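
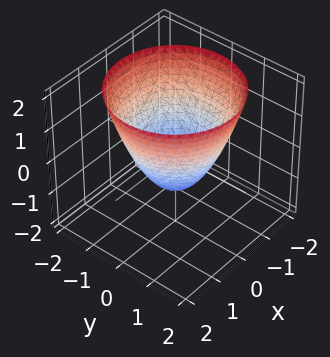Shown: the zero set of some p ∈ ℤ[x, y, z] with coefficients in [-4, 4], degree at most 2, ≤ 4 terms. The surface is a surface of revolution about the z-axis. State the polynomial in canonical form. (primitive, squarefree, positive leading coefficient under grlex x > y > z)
x^2 + y^2 - z - 1

deg p = 2. No degree-1 surface has this shape.
Symmetry: every cross-section ⟂ z is a circle, so x, y appear only via x² + y².
From the visible intercepts: a circular section at z = 1 has radius between 1 and 2; the x-axis gridline crossings are at x ∈ {-1, 1}; the y-axis gridline crossings are at y ∈ {-1, 1}.
Putting this together gives p. Check: (0, 0, -1) on the z-axis lies on the surface, and p(0, 0, -1) = 0. ✓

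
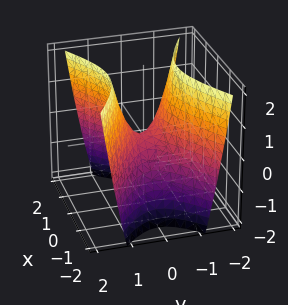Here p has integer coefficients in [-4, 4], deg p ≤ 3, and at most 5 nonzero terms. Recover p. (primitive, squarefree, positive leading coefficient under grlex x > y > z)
x^2 - 2*y^2 + z

1. The degree is 2 — a hyperbolic paraboloid; a quadric.
2. Symmetries: it's symmetric under y → −y, forcing even powers of y; the x ↦ −x reflection is a symmetry, so x appears only in even powers.
3. Against the integer gridlines: it meets the x-axis at x = 0 (among the integer gridlines); one y-axis crossing is at y = 0.
4. Assembling these constraints gives the stated polynomial.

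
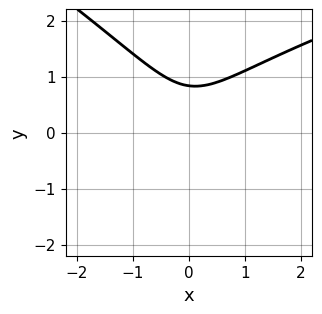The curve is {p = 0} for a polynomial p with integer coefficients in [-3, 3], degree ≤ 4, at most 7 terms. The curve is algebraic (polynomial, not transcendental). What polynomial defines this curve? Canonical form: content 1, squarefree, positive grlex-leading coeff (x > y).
x*y^2 + 2*y^3 - 3*x^2 + y - 2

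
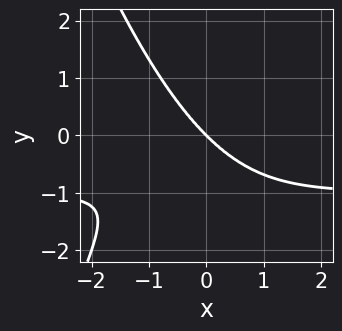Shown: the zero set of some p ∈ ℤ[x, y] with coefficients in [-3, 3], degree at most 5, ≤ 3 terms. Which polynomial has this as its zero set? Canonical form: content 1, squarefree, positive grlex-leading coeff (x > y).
x^3*y + x^3 + y^3

1. Degree: the shape is more complex than any degree-3 curve, so deg p = 4.
2. Checking where it meets the axes: one y-axis crossing is at y = 0; it meets the x-axis at x = 0 (among the integer gridlines).
3. Putting this together gives p.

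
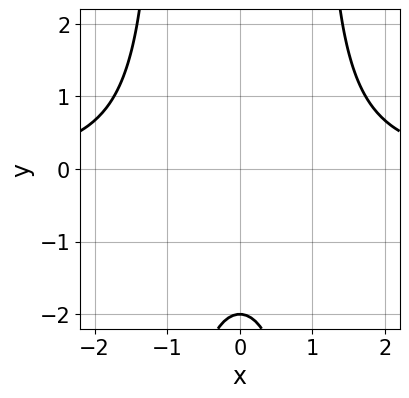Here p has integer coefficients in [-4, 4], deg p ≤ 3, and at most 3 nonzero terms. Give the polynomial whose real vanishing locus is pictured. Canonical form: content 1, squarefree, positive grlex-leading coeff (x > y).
x^2*y - y - 2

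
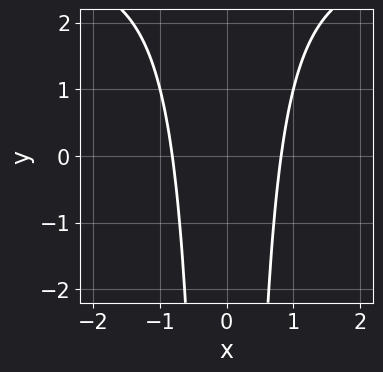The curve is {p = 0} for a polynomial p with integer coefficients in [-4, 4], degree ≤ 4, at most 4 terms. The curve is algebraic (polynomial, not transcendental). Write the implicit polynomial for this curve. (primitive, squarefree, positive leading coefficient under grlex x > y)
x^2*y - 3*x^2 + 2

(a) deg p = 3. The shape is more complex than any degree-2 curve.
(b) Symmetries: mirror symmetry x ↦ −x ⇒ only even powers of x.
(c) Reading off the gridlines: no y-intercept at any integer in the box.
(d) Together with the visible shape, these determine p as stated.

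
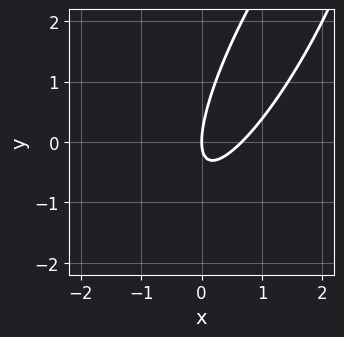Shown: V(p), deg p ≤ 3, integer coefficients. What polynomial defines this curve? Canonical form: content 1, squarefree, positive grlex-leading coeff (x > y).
1. The degree is 2 — the shape is more complex than any degree-1 curve.
2. Observable constraints: it crosses the y-axis at the gridline y = 0; one x-axis crossing is at x = 0.
3. The integer polynomial consistent with all of this is the stated p.

3*x^2 - 3*x*y + y^2 - 2*x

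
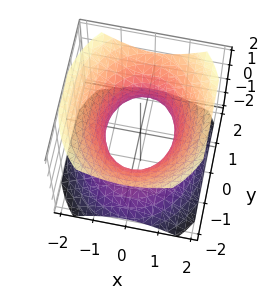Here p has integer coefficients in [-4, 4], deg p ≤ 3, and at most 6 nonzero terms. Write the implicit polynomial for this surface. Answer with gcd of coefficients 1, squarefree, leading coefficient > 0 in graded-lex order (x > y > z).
First, degree: one connected sheet with a waist; a quadric, so deg p = 2.
Next, symmetries: the y ↦ −y reflection is a symmetry, so y appears only in even powers; it's symmetric under x → −x, forcing even powers of x; the z ↦ −z reflection is a symmetry, so z appears only in even powers.
Next, from the axis intercepts and sections: among the integer gridlines, it crosses the x-axis at x ∈ {-1, 1}; the surface avoids every integer z-axis point in the box.
Finally, matching integer coefficients to the picture gives p.

3*x^2 + 2*y^2 - 3*z^2 - 3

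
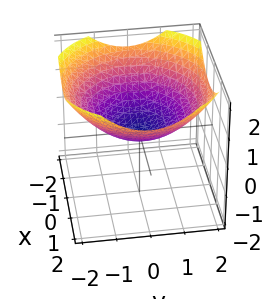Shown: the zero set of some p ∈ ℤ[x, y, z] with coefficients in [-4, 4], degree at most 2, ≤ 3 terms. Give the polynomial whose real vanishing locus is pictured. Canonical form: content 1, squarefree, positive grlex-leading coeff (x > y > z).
First, degree: a single bowl opening along one axis; a quadric, so deg p = 2.
Next, symmetries: the surface is invariant under rotation about z: p = q(x² + y², z).
Next, reading off the gridlines: it crosses the x-axis at the gridline x = 0; a circular section at z = 1 has radius between 1 and 2.
Finally, these observations pin down the coefficients.

x^2 + y^2 - 3*z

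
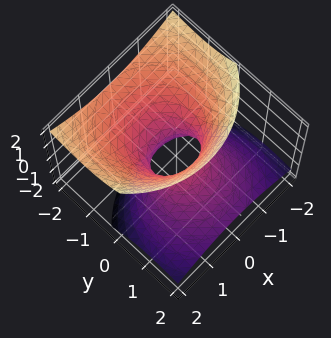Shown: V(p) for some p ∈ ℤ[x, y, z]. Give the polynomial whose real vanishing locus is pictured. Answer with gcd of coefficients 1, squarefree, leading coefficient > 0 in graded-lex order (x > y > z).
2*x^2 + 2*y^2 + 3*y*z - 2*z^2 - 1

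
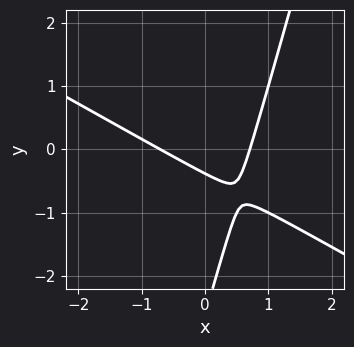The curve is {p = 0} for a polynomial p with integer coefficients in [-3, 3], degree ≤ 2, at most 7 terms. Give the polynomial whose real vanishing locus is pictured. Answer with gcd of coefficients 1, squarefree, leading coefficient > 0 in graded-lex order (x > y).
2*x^2 + 3*x*y - y^2 - 3*y - 1

The degree is 2 — a generic line meets the curve in up to 2 points.
The integer polynomial consistent with all of this is the stated p.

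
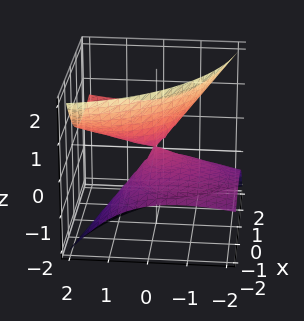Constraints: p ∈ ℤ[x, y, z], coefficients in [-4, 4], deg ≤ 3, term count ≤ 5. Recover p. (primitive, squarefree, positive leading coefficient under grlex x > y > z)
1. Degree: a generic line meets the surface in up to 2 points, so deg p = 2.
2. Observable constraints: one z-axis crossing is at z = 0; it meets the x-axis at x = 0 (among the integer gridlines).
3. Fitting integer coefficients to these (and the overall shape) gives p.

x^2 - 3*x*z + y^2 - 3*y*z - 2*z^2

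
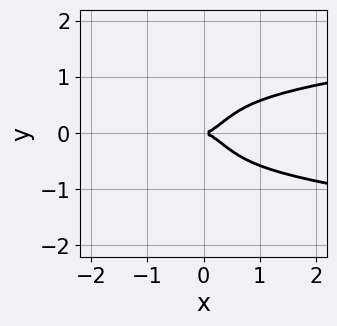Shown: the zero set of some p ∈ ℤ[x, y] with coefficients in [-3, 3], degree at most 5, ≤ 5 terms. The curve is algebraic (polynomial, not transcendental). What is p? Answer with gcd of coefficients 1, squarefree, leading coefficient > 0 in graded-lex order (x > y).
First, deg p = 4. The shape is more complex than any degree-3 curve.
Then, symmetries: mirror symmetry y ↦ −y ⇒ only even powers of y.
Next, reading off the gridlines: one x-axis crossing is at x = 0; it meets the y-axis at y = 0 (among the integer gridlines).
Finally, the integer polynomial consistent with all of this is the stated p.

3*x^2*y^2 - x^3 - x*y^2 + y^2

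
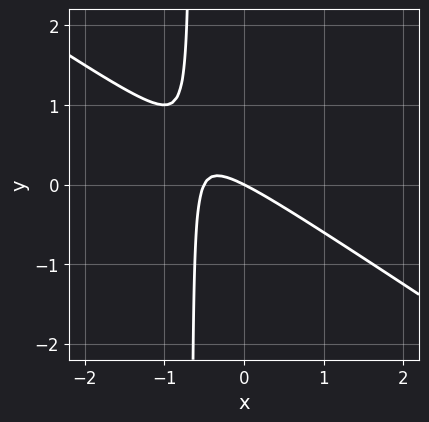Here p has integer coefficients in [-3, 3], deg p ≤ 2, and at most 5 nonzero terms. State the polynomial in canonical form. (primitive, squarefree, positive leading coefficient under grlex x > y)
1. The degree is 2 — a generic line meets the curve in up to 2 points.
2. Against the integer gridlines: it meets the y-axis at y = 0 (among the integer gridlines); one x-axis crossing is at x = 0.
3. Fitting integer coefficients to these (and the overall shape) gives p.

2*x^2 + 3*x*y + x + 2*y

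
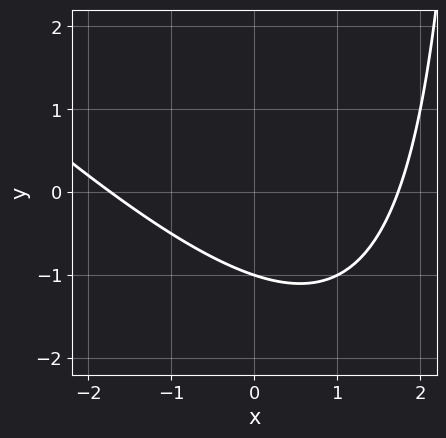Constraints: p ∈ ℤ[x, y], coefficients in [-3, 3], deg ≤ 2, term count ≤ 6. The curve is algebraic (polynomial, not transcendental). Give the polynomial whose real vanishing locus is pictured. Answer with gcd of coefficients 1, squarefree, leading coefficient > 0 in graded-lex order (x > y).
x^2 + x*y - 3*y - 3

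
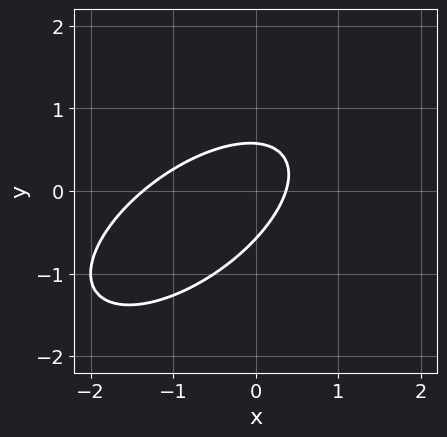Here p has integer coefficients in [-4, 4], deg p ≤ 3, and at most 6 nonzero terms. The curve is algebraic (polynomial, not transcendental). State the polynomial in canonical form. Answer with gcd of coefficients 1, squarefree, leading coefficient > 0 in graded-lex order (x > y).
2*x^2 - 3*x*y + 3*y^2 + 2*x - 1

deg p = 2. The shape is more complex than any degree-1 curve.
Putting this together gives p.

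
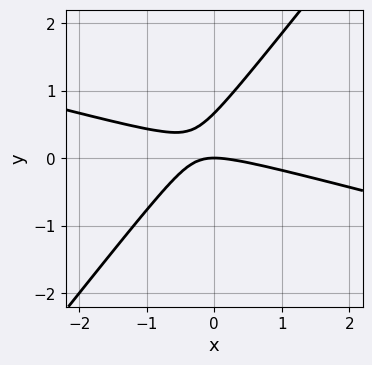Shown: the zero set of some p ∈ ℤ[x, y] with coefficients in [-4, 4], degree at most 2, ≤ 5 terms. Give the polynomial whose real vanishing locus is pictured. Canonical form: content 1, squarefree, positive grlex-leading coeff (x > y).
x^2 + 3*x*y - 3*y^2 + 2*y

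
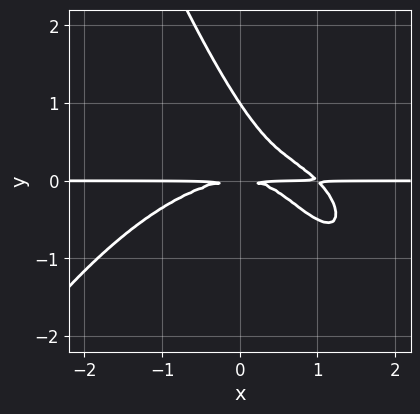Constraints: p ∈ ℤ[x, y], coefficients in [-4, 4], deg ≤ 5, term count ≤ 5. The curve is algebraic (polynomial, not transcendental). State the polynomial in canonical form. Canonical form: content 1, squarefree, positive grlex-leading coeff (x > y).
The degree is 4 — a generic line meets the curve in up to 4 points.
Against the integer gridlines: one y-axis crossing is at y = 1; every point of the x-axis in the box is on the curve.
Assembling these constraints gives the stated polynomial.

x^3*y - x^2*y + 3*x*y^2 + 2*y^3 - 2*y^2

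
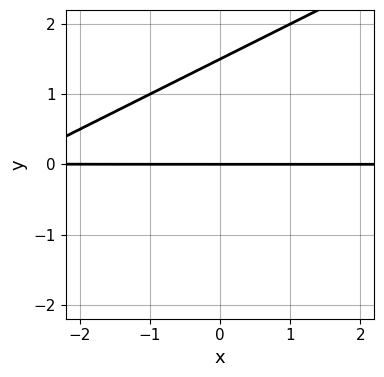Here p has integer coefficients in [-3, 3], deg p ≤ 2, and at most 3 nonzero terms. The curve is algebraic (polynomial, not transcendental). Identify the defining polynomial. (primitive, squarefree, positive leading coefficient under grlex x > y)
x*y - 2*y^2 + 3*y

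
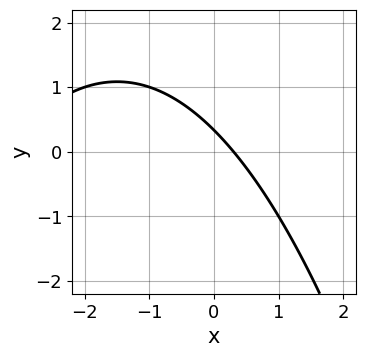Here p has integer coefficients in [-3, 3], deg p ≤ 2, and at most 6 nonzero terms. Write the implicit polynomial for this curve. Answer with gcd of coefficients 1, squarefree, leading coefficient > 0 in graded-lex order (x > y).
x^2 + 3*x + 3*y - 1

First, degree: no degree-1 curve has this shape, so deg p = 2.
Finally, the integer polynomial consistent with all of this is the stated p.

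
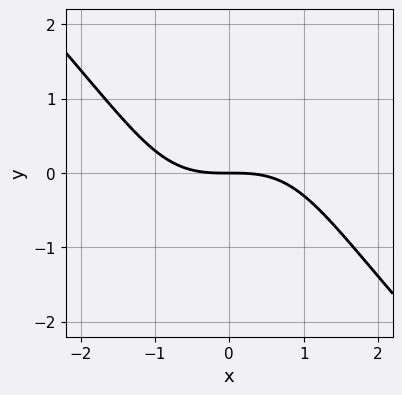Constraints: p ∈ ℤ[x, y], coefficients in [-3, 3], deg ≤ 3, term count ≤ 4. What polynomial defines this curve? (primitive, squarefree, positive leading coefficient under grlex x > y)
x^3 - x*y^2 + 3*y

First, degree: no degree-2 curve has this shape, so deg p = 3.
Next, observable constraints: it meets the y-axis at y = 0 (among the integer gridlines); it crosses the x-axis at the gridline x = 0.
Finally, solving for integer coefficients yields p as stated.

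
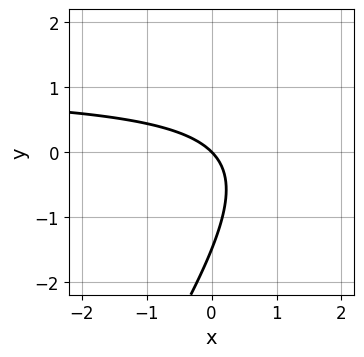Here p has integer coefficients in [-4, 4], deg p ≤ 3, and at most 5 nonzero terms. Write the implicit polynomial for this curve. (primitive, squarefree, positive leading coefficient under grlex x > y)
First, the degree is 2 — a generic line meets the curve in up to 2 points.
Next, reading off the gridlines: it crosses the y-axis at the gridline y = 0; one x-axis crossing is at x = 0.
Finally, these observations pin down the coefficients.

3*x*y - 2*y^2 - 3*x - 3*y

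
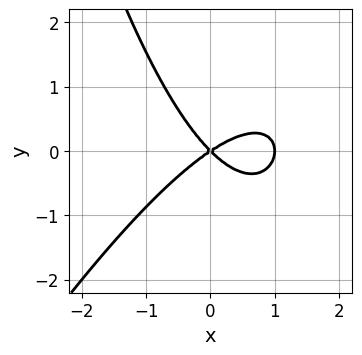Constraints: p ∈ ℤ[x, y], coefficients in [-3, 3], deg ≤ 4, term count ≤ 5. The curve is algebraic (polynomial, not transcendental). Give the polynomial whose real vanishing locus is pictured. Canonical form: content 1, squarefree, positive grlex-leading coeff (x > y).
First, the degree is 3 — a generic line meets the curve in up to 3 points.
Next, reading off the gridlines: the x-axis gridline crossings are at x ∈ {0, 1}; one y-axis crossing is at y = 0.
Finally, solving for integer coefficients yields p as stated.

2*x^3 - x^2*y - 2*x^2 + x*y + 3*y^2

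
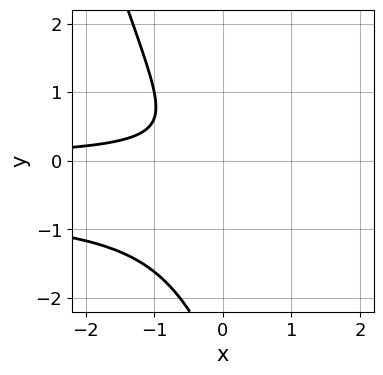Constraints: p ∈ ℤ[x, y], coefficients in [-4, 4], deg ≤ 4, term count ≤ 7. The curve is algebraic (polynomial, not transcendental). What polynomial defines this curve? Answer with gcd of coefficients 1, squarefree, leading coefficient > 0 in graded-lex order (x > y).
Degree: a generic line meets the curve in up to 3 points, so deg p = 3.
Checking where it meets the axes: the curve avoids every integer x-axis point in the box; no y-intercept at any integer in the box.
Solving for integer coefficients yields p as stated.

3*x*y^2 + y^3 + 2*x*y + 3*y^2 + 1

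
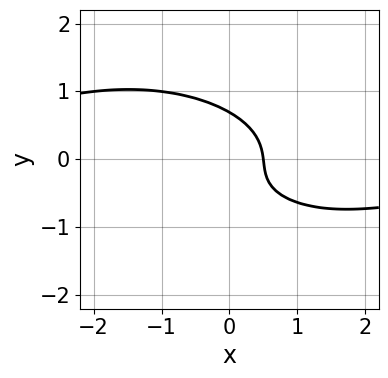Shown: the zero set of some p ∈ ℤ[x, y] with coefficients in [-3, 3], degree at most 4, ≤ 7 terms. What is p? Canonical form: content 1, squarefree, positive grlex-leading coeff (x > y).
x^2*y + x*y^2 + 3*y^3 + 2*x - 1

(a) deg p = 3. A generic line meets the curve in up to 3 points.
(b) Matching integer coefficients to the picture gives p.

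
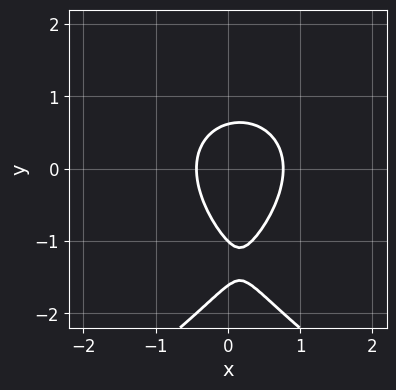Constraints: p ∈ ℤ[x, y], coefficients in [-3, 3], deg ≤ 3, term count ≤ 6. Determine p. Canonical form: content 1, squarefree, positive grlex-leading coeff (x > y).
First, deg p = 3. The shape is more complex than any degree-2 curve.
Next, reading off the gridlines: it meets the y-axis at y = -1 (among the integer gridlines).
Finally, fitting integer coefficients to these (and the overall shape) gives p.

y^3 + 3*x^2 + 2*y^2 - x - 1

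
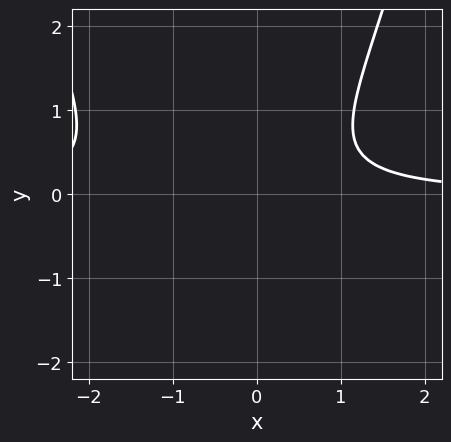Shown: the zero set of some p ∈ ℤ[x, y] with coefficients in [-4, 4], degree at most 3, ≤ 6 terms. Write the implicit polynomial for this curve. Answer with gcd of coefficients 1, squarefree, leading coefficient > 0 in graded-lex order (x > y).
1. Degree: the shape is more complex than any degree-2 curve, so deg p = 3.
2. Reading off the gridlines: it misses every integer gridline on the x-axis; it misses every integer gridline on the y-axis.
3. These observations pin down the coefficients.

2*x^2*y + 2*x*y - 3*y^2 - 2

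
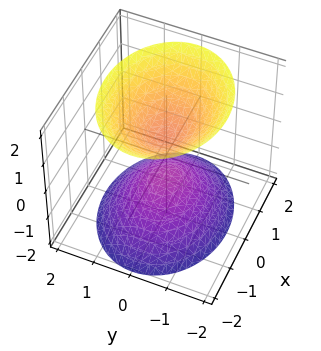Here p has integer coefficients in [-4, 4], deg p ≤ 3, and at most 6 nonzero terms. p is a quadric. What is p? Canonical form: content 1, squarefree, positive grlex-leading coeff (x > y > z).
1. I count 2 distinct pieces.
2. Degree: two separate bowl-shaped sheets opening away from each other; a quadric, so deg p = 2.
3. Symmetries: it's symmetric under x → −x, forcing even powers of x; the z ↦ −z reflection is a symmetry, so z appears only in even powers; the y ↦ −y reflection is a symmetry, so y appears only in even powers.
4. Observable constraints: the surface avoids every integer x-axis point in the box; no y-intercept at any integer in the box.
5. Assembling these constraints gives the stated polynomial.

2*x^2 + 3*y^2 - 2*z^2 + 1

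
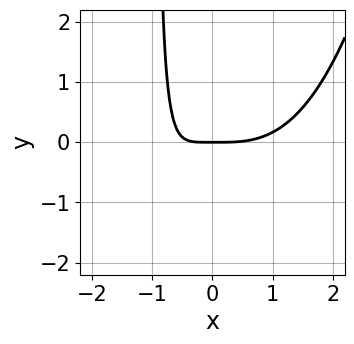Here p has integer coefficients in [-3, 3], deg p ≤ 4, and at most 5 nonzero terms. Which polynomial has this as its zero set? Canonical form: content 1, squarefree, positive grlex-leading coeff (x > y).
x^4 - x^2*y - 3*x*y - 2*y

1. Degree: no degree-3 curve has this shape, so deg p = 4.
2. Observable constraints: it crosses the y-axis at the gridline y = 0; it crosses the x-axis at the gridline x = 0.
3. Together with the visible shape, these determine p as stated.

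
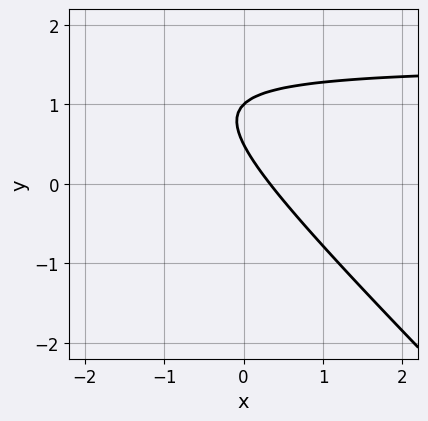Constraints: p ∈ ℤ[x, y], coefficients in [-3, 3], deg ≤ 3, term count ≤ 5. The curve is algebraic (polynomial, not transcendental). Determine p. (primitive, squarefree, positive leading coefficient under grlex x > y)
2*x*y + 2*y^2 - 3*x - 3*y + 1

1. Degree: no degree-1 curve has this shape, so deg p = 2.
2. Checking where it meets the axes: it meets the y-axis at y = 1 (among the integer gridlines).
3. Fitting integer coefficients to these (and the overall shape) gives p.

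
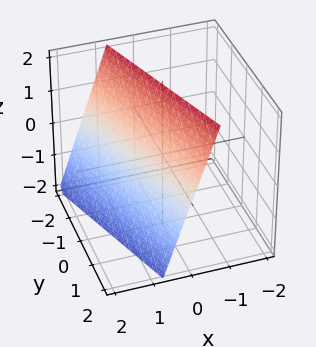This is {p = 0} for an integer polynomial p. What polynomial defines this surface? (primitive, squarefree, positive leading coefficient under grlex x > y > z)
3*x + y + z - 2

First, deg p = 1.
Then, from the axis intercepts and sections: it crosses the y-axis at the gridline y = 2; it meets the z-axis at z = 2 (among the integer gridlines).
Finally, putting this together gives p.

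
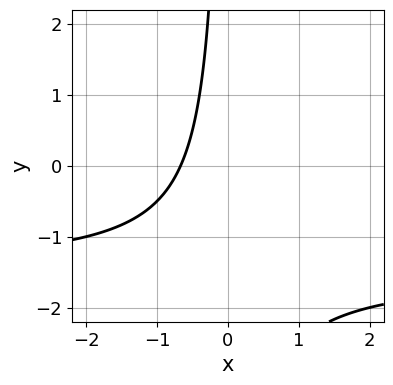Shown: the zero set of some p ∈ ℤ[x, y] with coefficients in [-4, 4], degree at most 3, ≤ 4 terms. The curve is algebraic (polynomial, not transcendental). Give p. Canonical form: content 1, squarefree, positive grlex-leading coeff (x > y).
Degree: the shape is more complex than any degree-1 curve, so deg p = 2.
Against the integer gridlines: the curve avoids every integer y-axis point in the box.
The integer polynomial consistent with all of this is the stated p.

2*x*y + 3*x + 2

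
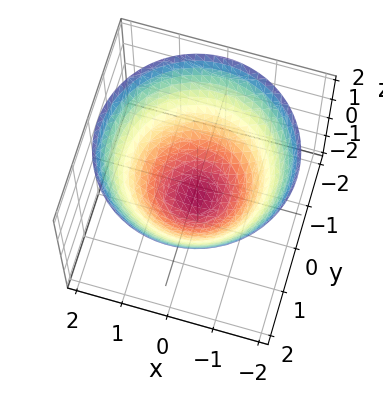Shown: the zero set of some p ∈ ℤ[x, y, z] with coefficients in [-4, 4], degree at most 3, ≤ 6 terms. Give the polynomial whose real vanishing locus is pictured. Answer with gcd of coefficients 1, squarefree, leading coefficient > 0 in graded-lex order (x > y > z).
2*x^2 + 2*y^2 - 3*z - 2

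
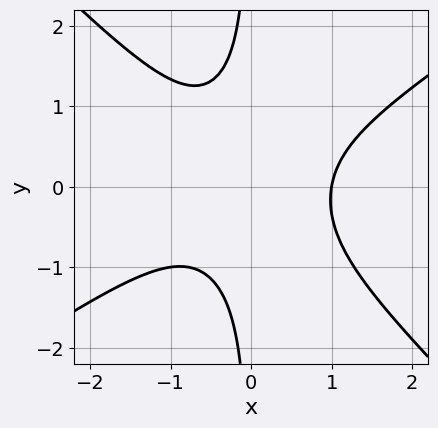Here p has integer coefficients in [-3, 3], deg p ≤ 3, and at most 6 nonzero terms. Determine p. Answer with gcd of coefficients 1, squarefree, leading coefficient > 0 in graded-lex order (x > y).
2*x^3 - x^2*y - 3*x*y^2 - 2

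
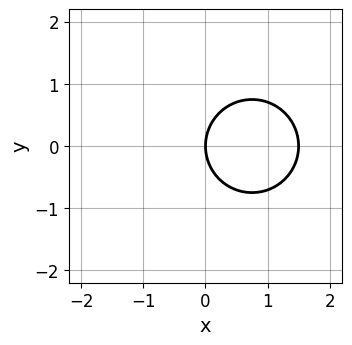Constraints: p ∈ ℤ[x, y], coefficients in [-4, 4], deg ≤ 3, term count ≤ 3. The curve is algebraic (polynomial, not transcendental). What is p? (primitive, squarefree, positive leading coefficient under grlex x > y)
(a) Degree: no degree-1 curve has this shape, so deg p = 2.
(b) Symmetries: it's symmetric under y → −y, forcing even powers of y.
(c) From the visible intercepts: it crosses the x-axis at the gridline x = 0; one y-axis crossing is at y = 0.
(d) These observations pin down the coefficients.

2*x^2 + 2*y^2 - 3*x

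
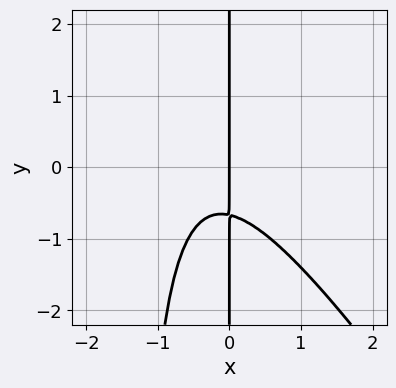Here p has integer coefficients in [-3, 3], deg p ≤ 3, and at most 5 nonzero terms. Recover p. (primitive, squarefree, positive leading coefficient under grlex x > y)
3*x^3 + 2*x^2*y + 2*x^2 + 3*x*y + 2*x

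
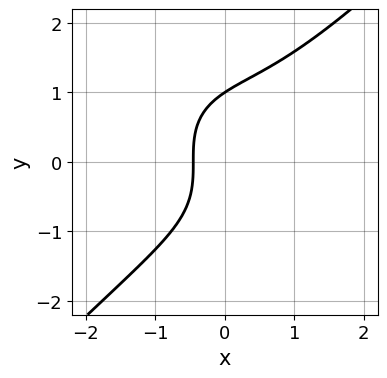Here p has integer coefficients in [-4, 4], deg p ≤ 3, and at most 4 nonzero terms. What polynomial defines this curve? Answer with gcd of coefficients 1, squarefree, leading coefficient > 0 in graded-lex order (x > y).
Degree: a generic line meets the curve in up to 3 points, so deg p = 3.
Reading off the gridlines: one y-axis crossing is at y = 1.
Assembling these constraints gives the stated polynomial.

x^3 - y^3 + 2*x + 1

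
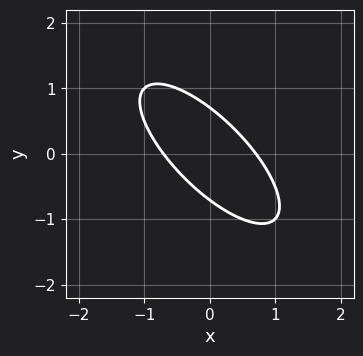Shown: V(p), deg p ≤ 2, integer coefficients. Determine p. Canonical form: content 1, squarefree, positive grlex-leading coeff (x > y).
First, the degree is 2 — the shape is more complex than any degree-1 curve.
Finally, putting this together gives p.

2*x^2 + 3*x*y + 2*y^2 - 1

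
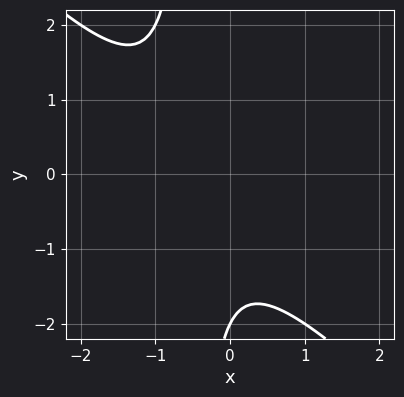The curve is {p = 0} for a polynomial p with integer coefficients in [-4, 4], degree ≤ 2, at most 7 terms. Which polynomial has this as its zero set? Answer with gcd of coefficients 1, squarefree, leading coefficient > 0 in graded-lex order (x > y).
2*x^2 + 2*x*y + 2*x + y + 2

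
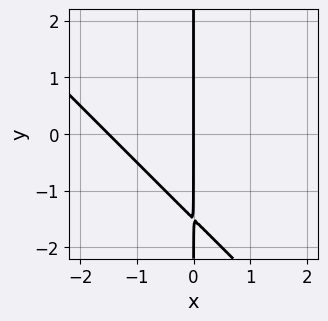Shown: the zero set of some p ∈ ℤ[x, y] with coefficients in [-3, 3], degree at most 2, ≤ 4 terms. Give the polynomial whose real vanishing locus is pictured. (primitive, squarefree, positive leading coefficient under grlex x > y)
Degree: no degree-1 curve has this shape, so deg p = 2.
Observable constraints: the visible y-axis segment lies entirely on the curve; one x-axis crossing is at x = 0.
The integer polynomial consistent with all of this is the stated p.

2*x^2 + 2*x*y + 3*x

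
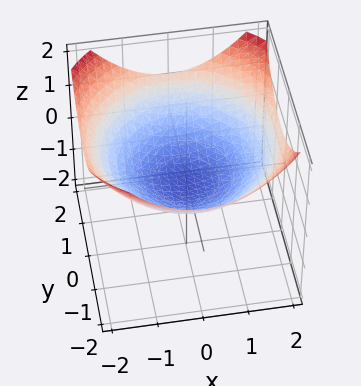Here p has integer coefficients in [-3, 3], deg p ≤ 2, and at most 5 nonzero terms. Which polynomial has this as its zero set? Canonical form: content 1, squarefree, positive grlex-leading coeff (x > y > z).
x^2 + y^2 - 3*z - 1

deg p = 2. A generic line meets the surface in up to 2 points.
Symmetries: rotational symmetry about the z-axis ⇒ p depends on x, y only through x² + y².
From the axis intercepts and sections: the y-axis gridline crossings are at y ∈ {-1, 1}; among the integer gridlines, it crosses the x-axis at x ∈ {-1, 1}.
Solving for integer coefficients yields p as stated.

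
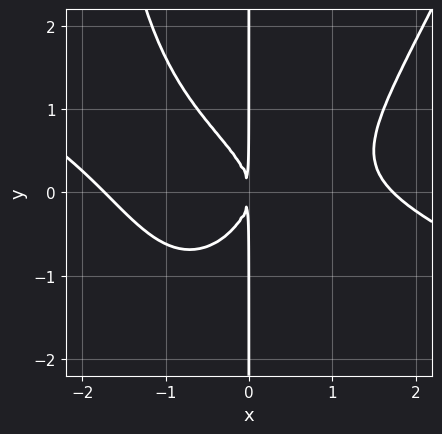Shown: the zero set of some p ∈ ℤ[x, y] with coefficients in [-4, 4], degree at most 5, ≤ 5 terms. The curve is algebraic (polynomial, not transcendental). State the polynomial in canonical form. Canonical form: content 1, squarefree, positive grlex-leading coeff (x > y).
(a) Degree: a generic line meets the curve in up to 4 points, so deg p = 4.
(b) Against the integer gridlines: every point of the y-axis in the box is on the curve.
(c) Solving for integer coefficients yields p as stated.

x^4 + 2*x^3*y - x^2*y^2 - 3*x*y^2 - 3*x^2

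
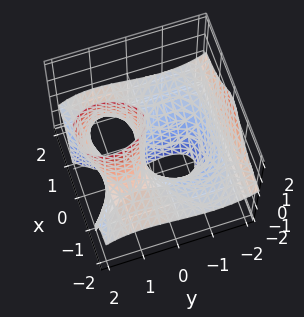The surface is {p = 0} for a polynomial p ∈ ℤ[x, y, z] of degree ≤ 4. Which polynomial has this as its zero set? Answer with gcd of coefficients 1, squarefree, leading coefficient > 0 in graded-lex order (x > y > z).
3*x^2*z + y^3 - y*z - 3*y + 1

(a) Degree: the shape is more complex than any degree-2 surface, so deg p = 3.
(b) From the visible intercepts: it misses every integer gridline on the x-axis; no z-intercept at any integer in the box.
(c) These observations pin down the coefficients.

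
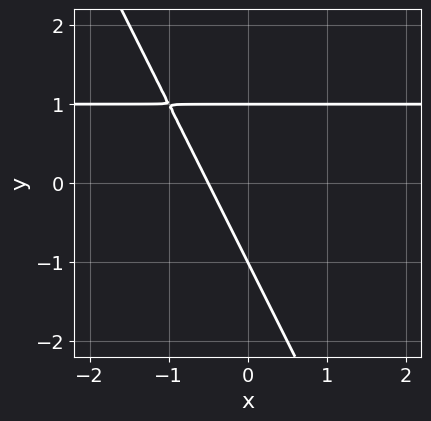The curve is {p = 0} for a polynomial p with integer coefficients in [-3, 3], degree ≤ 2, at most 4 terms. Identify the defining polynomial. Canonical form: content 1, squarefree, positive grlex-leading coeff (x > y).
1. deg p = 2. No degree-1 curve has this shape.
2. From the visible intercepts: the y-axis gridline crossings are at y ∈ {-1, 1}.
3. Putting this together gives p.

2*x*y + y^2 - 2*x - 1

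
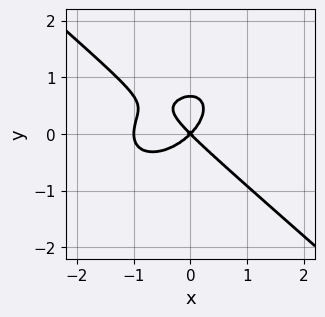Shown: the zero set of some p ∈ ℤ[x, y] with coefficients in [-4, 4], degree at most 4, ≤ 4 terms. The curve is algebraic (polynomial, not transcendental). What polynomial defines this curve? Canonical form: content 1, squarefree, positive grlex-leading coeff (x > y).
deg p = 3.
Observable constraints: the x-axis gridline crossings are at x ∈ {-1, 0}; one y-axis crossing is at y = 0.
Assembling these constraints gives the stated polynomial.

2*x^3 + 3*y^3 + 2*x^2 - 2*y^2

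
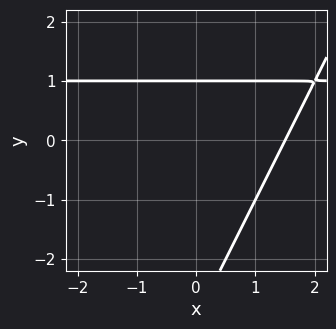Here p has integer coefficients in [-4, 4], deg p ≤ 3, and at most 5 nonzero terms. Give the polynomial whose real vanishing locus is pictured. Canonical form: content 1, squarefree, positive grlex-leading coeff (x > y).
The degree is 2 — no degree-1 curve has this shape.
From the axis intercepts and sections: it crosses the y-axis at the gridline y = 1.
Putting this together gives p.

2*x*y - y^2 - 2*x - 2*y + 3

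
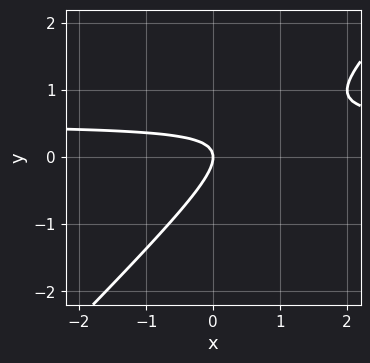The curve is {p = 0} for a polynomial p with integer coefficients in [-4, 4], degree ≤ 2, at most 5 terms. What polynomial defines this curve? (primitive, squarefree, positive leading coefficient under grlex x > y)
1. deg p = 2. A generic line meets the curve in up to 2 points.
2. Against the integer gridlines: it meets the y-axis at y = 0 (among the integer gridlines); it meets the x-axis at x = 0 (among the integer gridlines).
3. Putting this together gives p.

2*x*y - 2*y^2 - x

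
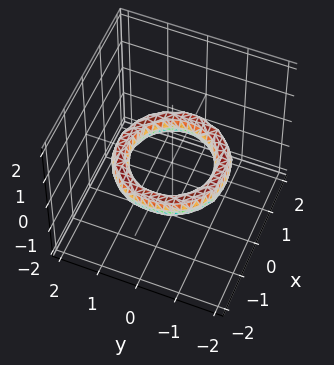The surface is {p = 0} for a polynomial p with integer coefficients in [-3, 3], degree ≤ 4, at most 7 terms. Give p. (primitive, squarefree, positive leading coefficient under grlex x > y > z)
1. The degree is 4 — the shape is more complex than any degree-3 surface.
2. Symmetry: the z-axis is an axis of rotation, so x and y enter only as x² + y².
3. Checking where it meets the axes: it misses every integer gridline on the z-axis; the x-axis gridline crossings are at x ∈ {-1, 1}; among the integer gridlines, it crosses the y-axis at y ∈ {-1, 1}; a circular section at z = 0 has radius exactly 1.
4. Fitting integer coefficients to these (and the overall shape) gives p.

x^4 + 2*x^2*y^2 + y^4 - 3*x^2 - 3*y^2 + 3*z^2 + 2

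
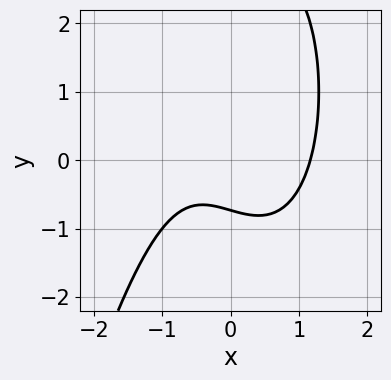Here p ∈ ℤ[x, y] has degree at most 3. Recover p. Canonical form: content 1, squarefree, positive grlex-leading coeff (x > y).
2*x^3 + y^2 - x - 2*y - 2

First, degree: the shape is more complex than any degree-2 curve, so deg p = 3.
Finally, putting this together gives p.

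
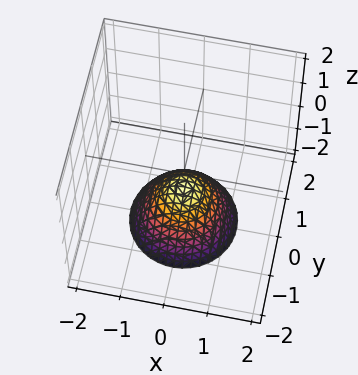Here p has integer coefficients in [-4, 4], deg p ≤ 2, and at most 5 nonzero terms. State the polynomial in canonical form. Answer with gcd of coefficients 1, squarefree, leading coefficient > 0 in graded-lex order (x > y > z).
3*x^2 + 3*y^2 + 3*z + 2

1. deg p = 2. No degree-1 surface has this shape.
2. Symmetry: the surface is invariant under rotation about z: p = q(x² + y², z).
3. Against the integer gridlines: a circular section at z = -1 has radius between 0 and 1; the surface avoids every integer y-axis point in the box; it misses every integer gridline on the x-axis.
4. Together with the visible shape, these determine p as stated.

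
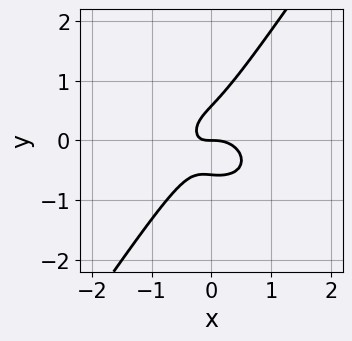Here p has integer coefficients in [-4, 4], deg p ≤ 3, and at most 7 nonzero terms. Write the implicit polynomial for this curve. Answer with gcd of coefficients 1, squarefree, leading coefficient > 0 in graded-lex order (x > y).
3*x^3 + 3*x*y^2 - 3*y^3 + 2*x*y + y

First, the degree is 3 — the shape is more complex than any degree-2 curve.
Then, reading off the gridlines: one x-axis crossing is at x = 0; one y-axis crossing is at y = 0.
Finally, solving for integer coefficients yields p as stated.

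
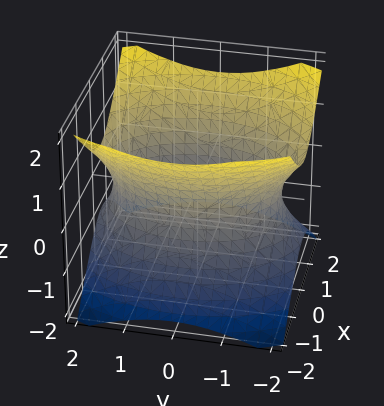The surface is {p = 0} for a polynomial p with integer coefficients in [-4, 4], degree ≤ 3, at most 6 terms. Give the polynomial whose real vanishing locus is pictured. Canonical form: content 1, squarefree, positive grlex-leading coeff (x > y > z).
2*x^2 + y^2 - 2*z^2 - 3

(a) deg p = 2.
(b) Symmetries: the x ↦ −x reflection is a symmetry, so x appears only in even powers; mirror symmetry z ↦ −z ⇒ only even powers of z; it's symmetric under y → −y, forcing even powers of y.
(c) Checking where it meets the axes: the surface avoids every integer z-axis point in the box.
(d) Putting this together gives p.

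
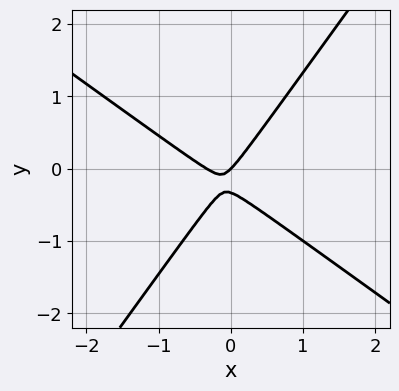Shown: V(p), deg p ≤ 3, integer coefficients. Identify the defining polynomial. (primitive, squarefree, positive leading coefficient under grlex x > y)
3*x^2 + 2*x*y - 3*y^2 + x - y

First, degree: a generic line meets the curve in up to 2 points, so deg p = 2.
Then, from the visible intercepts: it crosses the x-axis at the gridline x = 0; it meets the y-axis at y = 0 (among the integer gridlines).
Finally, the integer polynomial consistent with all of this is the stated p.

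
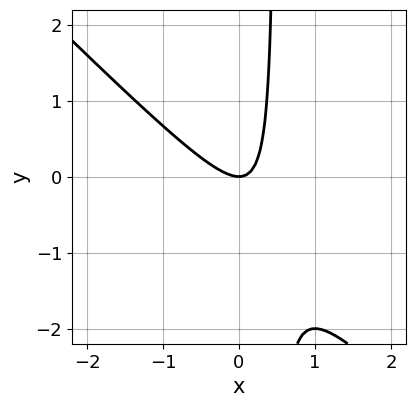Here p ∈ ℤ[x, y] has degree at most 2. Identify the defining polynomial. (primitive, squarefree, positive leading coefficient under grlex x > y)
deg p = 2.
Checking where it meets the axes: one x-axis crossing is at x = 0; it meets the y-axis at y = 0 (among the integer gridlines).
These observations pin down the coefficients.

2*x^2 + 2*x*y - y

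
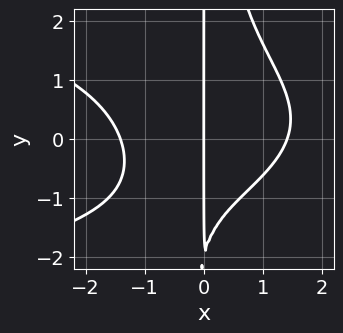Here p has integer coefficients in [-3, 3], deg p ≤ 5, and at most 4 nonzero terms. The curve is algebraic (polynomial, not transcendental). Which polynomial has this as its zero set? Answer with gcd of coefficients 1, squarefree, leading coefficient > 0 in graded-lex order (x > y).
x^2*y^2 + x^3 - x*y - 2*x

First, the degree is 4 — a generic line meets the curve in up to 4 points.
Next, checking where it meets the axes: it meets the x-axis at x = 0 (among the integer gridlines); every point of the y-axis in the box is on the curve.
Finally, assembling these constraints gives the stated polynomial.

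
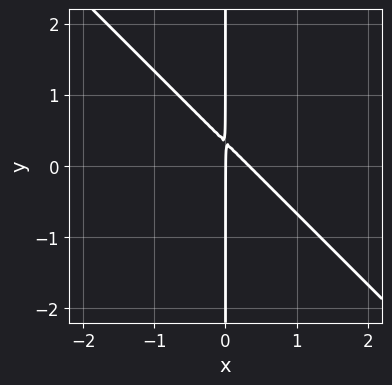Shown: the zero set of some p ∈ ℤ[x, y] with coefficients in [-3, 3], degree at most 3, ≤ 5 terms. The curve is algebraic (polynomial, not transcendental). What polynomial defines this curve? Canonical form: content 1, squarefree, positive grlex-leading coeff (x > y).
3*x^2 + 3*x*y - x

First, degree: the shape is more complex than any degree-1 curve, so deg p = 2.
Next, from the visible intercepts: the visible y-axis segment lies entirely on the curve; one x-axis crossing is at x = 0.
Finally, matching integer coefficients to the picture gives p.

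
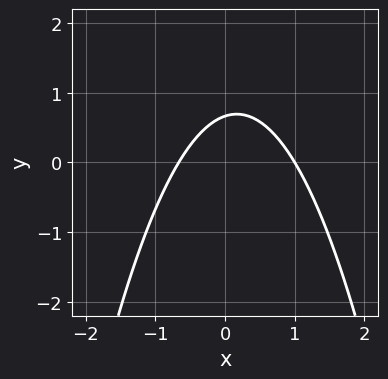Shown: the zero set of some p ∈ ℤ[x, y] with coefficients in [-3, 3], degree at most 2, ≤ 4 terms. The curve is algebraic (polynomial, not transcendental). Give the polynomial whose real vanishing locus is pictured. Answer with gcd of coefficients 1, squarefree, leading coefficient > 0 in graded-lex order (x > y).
3*x^2 - x + 3*y - 2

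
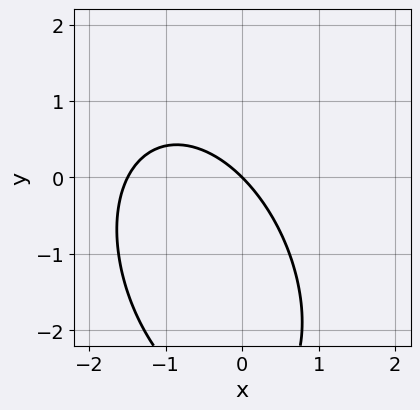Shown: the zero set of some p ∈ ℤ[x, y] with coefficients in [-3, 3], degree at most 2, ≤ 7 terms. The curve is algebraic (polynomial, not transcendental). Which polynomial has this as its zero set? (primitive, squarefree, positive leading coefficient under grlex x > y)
2*x^2 + x*y + y^2 + 3*x + 3*y

1. deg p = 2.
2. Against the integer gridlines: it meets the x-axis at x = 0 (among the integer gridlines); it meets the y-axis at y = 0 (among the integer gridlines).
3. These observations pin down the coefficients.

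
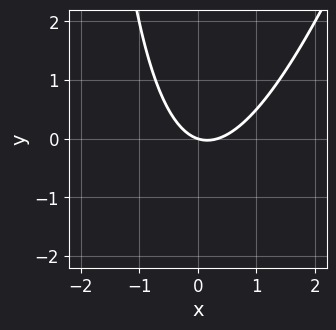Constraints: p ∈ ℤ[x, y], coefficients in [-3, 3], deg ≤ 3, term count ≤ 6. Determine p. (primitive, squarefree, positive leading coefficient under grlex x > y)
3*x^2 - x*y - x - 3*y

1. The degree is 2 — a generic line meets the curve in up to 2 points.
2. From the visible intercepts: it crosses the x-axis at the gridline x = 0; one y-axis crossing is at y = 0.
3. Together with the visible shape, these determine p as stated.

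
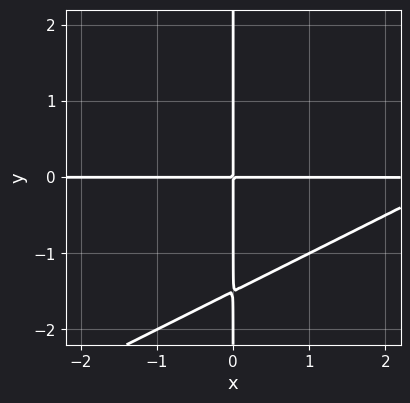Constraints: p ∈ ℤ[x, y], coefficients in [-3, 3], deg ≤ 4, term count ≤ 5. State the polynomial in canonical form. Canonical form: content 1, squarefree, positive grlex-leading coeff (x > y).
x^2*y - 2*x*y^2 - 3*x*y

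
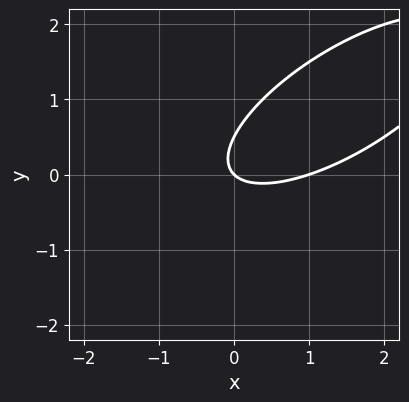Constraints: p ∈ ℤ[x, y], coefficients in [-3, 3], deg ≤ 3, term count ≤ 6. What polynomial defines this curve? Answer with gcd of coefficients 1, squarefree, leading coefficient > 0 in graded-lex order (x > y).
deg p = 2. The shape is more complex than any degree-1 curve.
Reading off the gridlines: one y-axis crossing is at y = 0; among the integer gridlines, it crosses the x-axis at x ∈ {0, 1}.
Putting this together gives p.

x^2 - 2*x*y + 2*y^2 - x - y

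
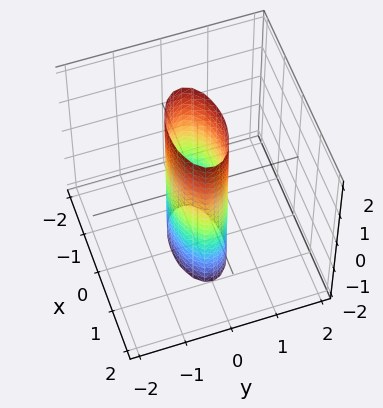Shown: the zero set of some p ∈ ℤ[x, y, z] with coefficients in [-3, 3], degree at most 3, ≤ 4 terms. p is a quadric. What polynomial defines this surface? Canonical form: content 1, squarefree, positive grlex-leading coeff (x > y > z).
x^2 + 3*y^2 - 1

(a) Degree: a cylinder; a quadric, so deg p = 2.
(b) Symmetries: the z ↦ −z reflection is a symmetry, so z appears only in even powers; mirror symmetry y ↦ −y ⇒ only even powers of y; the x ↦ −x reflection is a symmetry, so x appears only in even powers.
(c) From the visible intercepts: the x-axis gridline crossings are at x ∈ {-1, 1}; the surface avoids every integer z-axis point in the box.
(d) Fitting integer coefficients to these (and the overall shape) gives p.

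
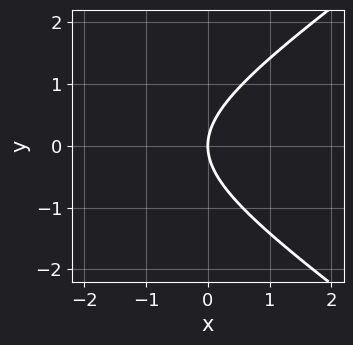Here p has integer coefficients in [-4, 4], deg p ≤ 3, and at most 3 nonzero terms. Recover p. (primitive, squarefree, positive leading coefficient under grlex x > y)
x^2 - 2*y^2 + 3*x

1. The degree is 2 — a generic line meets the curve in up to 2 points.
2. Symmetries: it's symmetric under y → −y, forcing even powers of y.
3. Reading off the gridlines: it meets the y-axis at y = 0 (among the integer gridlines); it crosses the x-axis at the gridline x = 0.
4. These observations pin down the coefficients.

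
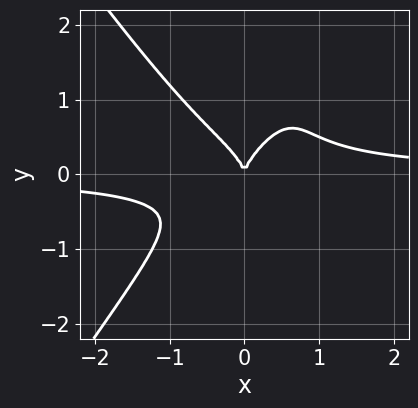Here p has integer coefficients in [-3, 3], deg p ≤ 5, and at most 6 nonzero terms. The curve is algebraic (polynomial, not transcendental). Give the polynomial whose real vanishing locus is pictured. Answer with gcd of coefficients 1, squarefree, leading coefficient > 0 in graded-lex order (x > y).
1. deg p = 4. A generic line meets the curve in up to 4 points.
2. From the axis intercepts and sections: it meets the y-axis at y = 0 (among the integer gridlines); it crosses the x-axis at the gridline x = 0.
3. Putting this together gives p.

2*x^3*y - x*y^3 + y^3 - x^2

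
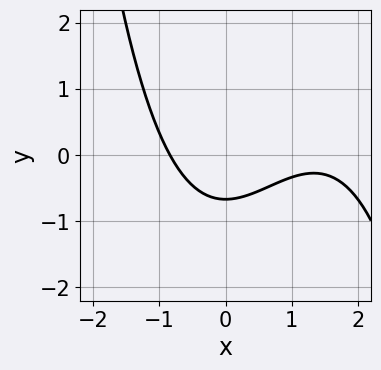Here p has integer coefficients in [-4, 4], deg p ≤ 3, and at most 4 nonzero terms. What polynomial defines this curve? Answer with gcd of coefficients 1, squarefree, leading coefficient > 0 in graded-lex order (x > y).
x^3 - 2*x^2 + 3*y + 2

(a) Degree: the shape is more complex than any degree-2 curve, so deg p = 3.
(b) The integer polynomial consistent with all of this is the stated p.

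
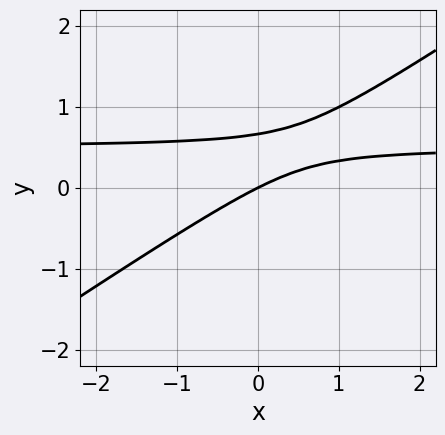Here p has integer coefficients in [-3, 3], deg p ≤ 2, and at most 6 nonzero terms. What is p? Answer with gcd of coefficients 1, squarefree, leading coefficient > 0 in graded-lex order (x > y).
2*x*y - 3*y^2 - x + 2*y

First, deg p = 2. A generic line meets the curve in up to 2 points.
Next, checking where it meets the axes: it crosses the x-axis at the gridline x = 0; it meets the y-axis at y = 0 (among the integer gridlines).
Finally, putting this together gives p.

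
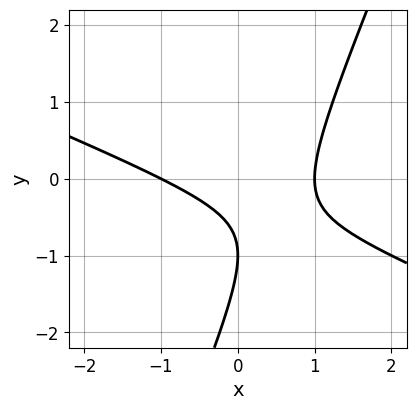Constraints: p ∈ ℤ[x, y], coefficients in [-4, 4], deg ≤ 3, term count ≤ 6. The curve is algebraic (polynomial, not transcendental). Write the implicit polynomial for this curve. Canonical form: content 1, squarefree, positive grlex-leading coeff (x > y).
deg p = 2. A generic line meets the curve in up to 2 points.
Reading off the gridlines: it meets the y-axis at y = -1 (among the integer gridlines); among the integer gridlines, it crosses the x-axis at x ∈ {-1, 1}.
Matching integer coefficients to the picture gives p.

x^2 + 2*x*y - y^2 - 2*y - 1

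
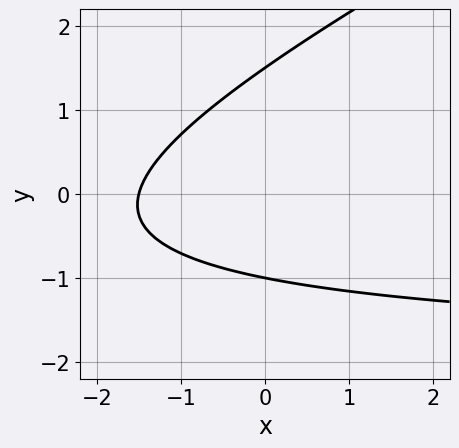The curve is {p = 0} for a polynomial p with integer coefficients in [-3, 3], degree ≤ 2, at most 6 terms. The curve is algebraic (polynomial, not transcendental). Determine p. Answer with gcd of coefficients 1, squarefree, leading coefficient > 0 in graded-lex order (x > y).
1. Degree: the shape is more complex than any degree-1 curve, so deg p = 2.
2. From the axis intercepts and sections: it meets the y-axis at y = -1 (among the integer gridlines).
3. Putting this together gives p.

x*y - 2*y^2 + 2*x + y + 3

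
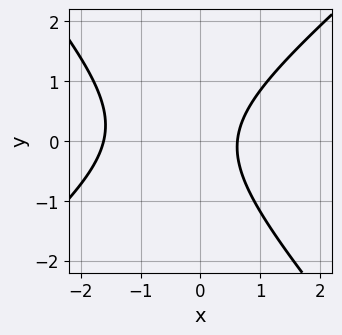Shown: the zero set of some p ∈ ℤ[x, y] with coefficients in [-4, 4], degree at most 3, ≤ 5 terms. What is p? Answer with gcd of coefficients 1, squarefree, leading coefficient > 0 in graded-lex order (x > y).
1. Degree: no degree-1 curve has this shape, so deg p = 2.
2. Checking where it meets the axes: no y-intercept at any integer in the box.
3. Matching integer coefficients to the picture gives p.

3*x^2 - x*y - 3*y^2 + 3*x - 3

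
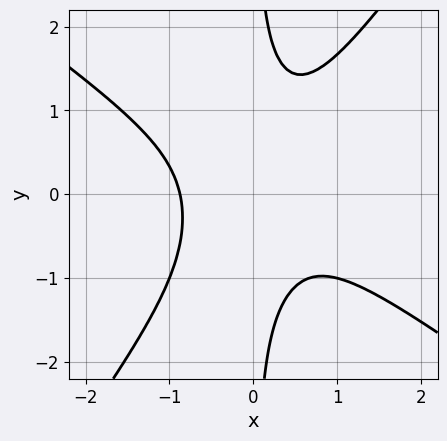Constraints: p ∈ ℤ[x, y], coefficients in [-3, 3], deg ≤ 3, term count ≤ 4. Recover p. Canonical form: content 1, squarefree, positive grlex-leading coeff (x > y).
3*x^3 + 2*x^2*y - 3*x*y^2 + 2

First, the degree is 3 — a generic line meets the curve in up to 3 points.
Then, reading off the gridlines: no y-intercept at any integer in the box.
Finally, solving for integer coefficients yields p as stated.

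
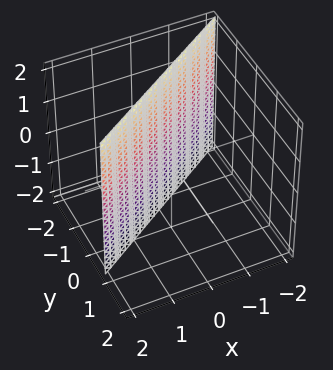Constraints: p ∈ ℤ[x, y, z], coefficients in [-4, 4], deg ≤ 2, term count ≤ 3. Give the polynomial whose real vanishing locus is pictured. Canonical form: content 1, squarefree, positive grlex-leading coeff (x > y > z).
2*x - 3*y - 2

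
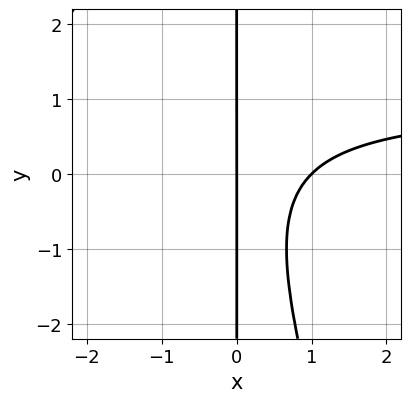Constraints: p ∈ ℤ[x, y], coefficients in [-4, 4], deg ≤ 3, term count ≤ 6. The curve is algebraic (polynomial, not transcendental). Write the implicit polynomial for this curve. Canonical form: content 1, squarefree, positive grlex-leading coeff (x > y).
3*x^2*y + x*y^2 - 3*x^2 + 3*x

(a) Degree: the shape is more complex than any degree-2 curve, so deg p = 3.
(b) Observable constraints: among the integer gridlines, it crosses the x-axis at x ∈ {0, 1}; the visible y-axis segment lies entirely on the curve.
(c) The integer polynomial consistent with all of this is the stated p.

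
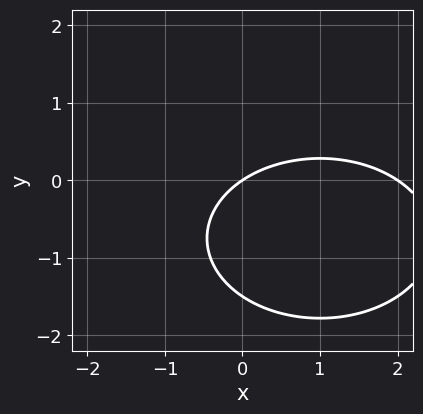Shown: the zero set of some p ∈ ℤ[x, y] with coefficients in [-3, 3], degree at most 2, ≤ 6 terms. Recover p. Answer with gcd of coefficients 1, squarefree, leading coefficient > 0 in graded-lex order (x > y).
First, degree: no degree-1 curve has this shape, so deg p = 2.
Next, from the axis intercepts and sections: it crosses the y-axis at the gridline y = 0; the x-axis gridline crossings are at x ∈ {0, 2}.
Finally, together with the visible shape, these determine p as stated.

x^2 + 2*y^2 - 2*x + 3*y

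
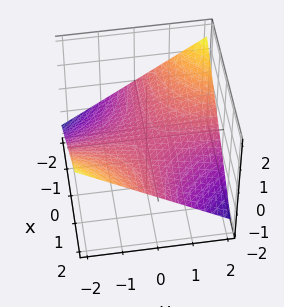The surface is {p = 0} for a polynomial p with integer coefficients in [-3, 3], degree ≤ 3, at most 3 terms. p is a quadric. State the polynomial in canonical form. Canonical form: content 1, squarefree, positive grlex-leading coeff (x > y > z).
Degree: a hyperbolic paraboloid; a quadric, so deg p = 2.
From the axis intercepts and sections: every point of the y-axis in the box is on the surface; it crosses the z-axis at the gridline z = 0; every point of the x-axis in the box is on the surface.
Assembling these constraints gives the stated polynomial.

x*y + 3*z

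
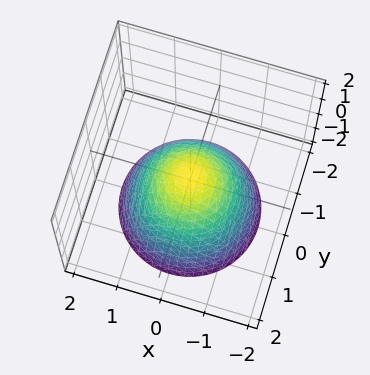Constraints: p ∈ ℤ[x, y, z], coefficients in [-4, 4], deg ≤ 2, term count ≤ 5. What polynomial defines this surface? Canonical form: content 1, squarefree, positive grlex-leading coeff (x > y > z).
3*x^2 + 3*y^2 + 3*z - 1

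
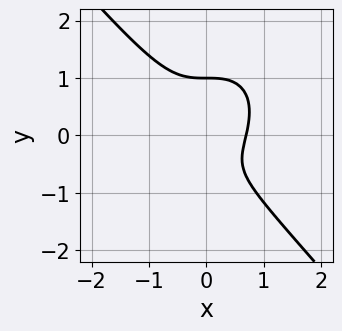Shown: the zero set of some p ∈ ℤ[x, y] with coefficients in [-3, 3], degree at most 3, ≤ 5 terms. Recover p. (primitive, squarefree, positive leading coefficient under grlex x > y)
3*x^3 + 2*y^3 - y - 1

First, deg p = 3. A generic line meets the curve in up to 3 points.
Next, reading off the gridlines: one y-axis crossing is at y = 1.
Finally, assembling these constraints gives the stated polynomial.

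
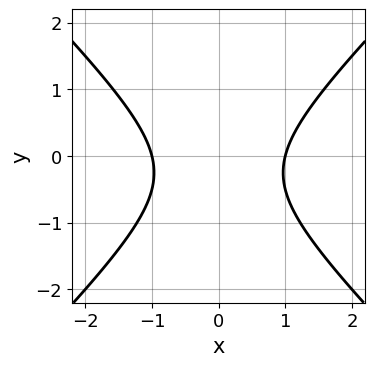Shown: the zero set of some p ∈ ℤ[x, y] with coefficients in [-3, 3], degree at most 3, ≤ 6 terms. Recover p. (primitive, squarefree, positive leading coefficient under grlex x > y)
1. Degree: the shape is more complex than any degree-1 curve, so deg p = 2.
2. Symmetries: mirror symmetry x ↦ −x ⇒ only even powers of x.
3. Observable constraints: the curve avoids every integer y-axis point in the box; the x-axis gridline crossings are at x ∈ {-1, 1}.
4. Together with the visible shape, these determine p as stated.

2*x^2 - 2*y^2 - y - 2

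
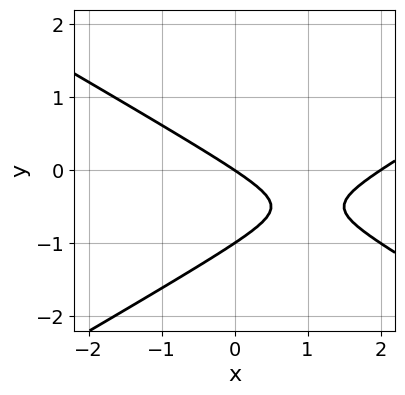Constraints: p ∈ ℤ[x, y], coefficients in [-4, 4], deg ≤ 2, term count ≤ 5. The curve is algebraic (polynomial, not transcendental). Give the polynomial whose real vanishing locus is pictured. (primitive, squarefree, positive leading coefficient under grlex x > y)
First, degree: no degree-1 curve has this shape, so deg p = 2.
Then, observable constraints: the x-axis gridline crossings are at x ∈ {0, 2}; the y-axis gridline crossings are at y ∈ {-1, 0}.
Finally, the integer polynomial consistent with all of this is the stated p.

x^2 - 3*y^2 - 2*x - 3*y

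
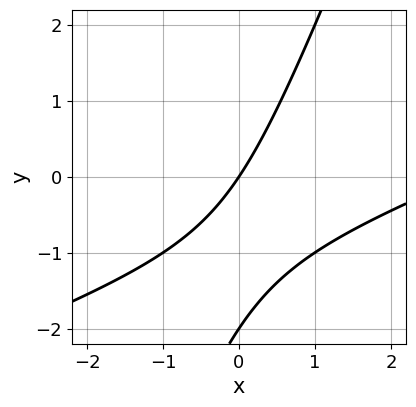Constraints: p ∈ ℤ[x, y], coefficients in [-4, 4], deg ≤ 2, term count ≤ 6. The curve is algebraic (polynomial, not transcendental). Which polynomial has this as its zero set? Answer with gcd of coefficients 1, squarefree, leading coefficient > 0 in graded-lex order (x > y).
x^2 - 3*x*y + y^2 - 3*x + 2*y

deg p = 2.
Against the integer gridlines: the y-axis gridline crossings are at y ∈ {-2, 0}; one x-axis crossing is at x = 0.
Matching integer coefficients to the picture gives p.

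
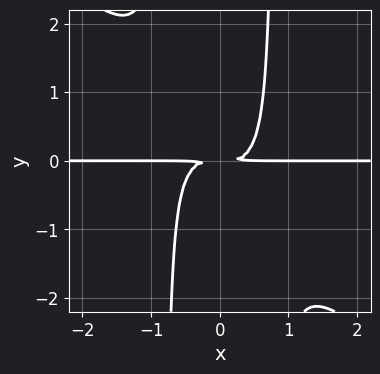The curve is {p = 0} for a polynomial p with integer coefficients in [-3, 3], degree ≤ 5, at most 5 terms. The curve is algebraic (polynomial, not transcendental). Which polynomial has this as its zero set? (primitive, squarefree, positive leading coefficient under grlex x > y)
3*x^3*y + 3*x^2*y^2 - 2*y^2

(a) Degree: the shape is more complex than any degree-3 curve, so deg p = 4.
(b) Against the integer gridlines: the visible x-axis segment lies entirely on the curve.
(c) Fitting integer coefficients to these (and the overall shape) gives p.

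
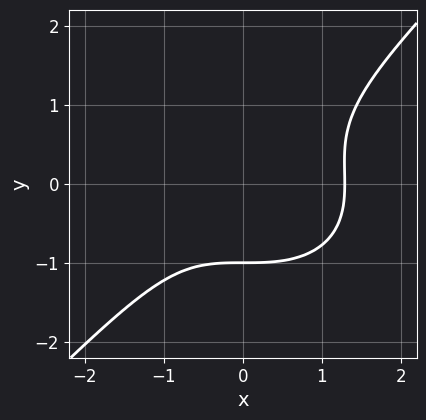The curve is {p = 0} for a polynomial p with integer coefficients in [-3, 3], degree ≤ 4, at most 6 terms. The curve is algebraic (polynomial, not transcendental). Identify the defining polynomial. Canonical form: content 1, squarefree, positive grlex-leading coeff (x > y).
2*x^3 + x*y^2 - 3*y^3 - x - 3

(a) Degree: a generic line meets the curve in up to 3 points, so deg p = 3.
(b) Checking where it meets the axes: one y-axis crossing is at y = -1.
(c) Solving for integer coefficients yields p as stated.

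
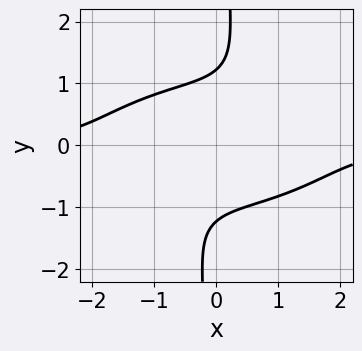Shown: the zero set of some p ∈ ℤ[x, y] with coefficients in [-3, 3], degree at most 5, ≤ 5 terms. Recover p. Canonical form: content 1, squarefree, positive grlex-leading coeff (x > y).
x^3*y + 3*x*y^3 - x*y - 2*y^2 + 3

(a) Degree: a generic line meets the curve in up to 4 points, so deg p = 4.
(b) Observable constraints: the curve avoids every integer x-axis point in the box.
(c) Together with the visible shape, these determine p as stated.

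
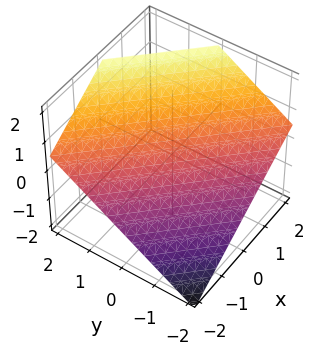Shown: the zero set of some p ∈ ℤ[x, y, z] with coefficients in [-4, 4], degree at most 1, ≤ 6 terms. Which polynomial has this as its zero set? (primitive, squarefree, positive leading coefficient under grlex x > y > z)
2*x + 2*y - 3*z + 2

deg p = 1. Every cross-section is a straight line — this is a plane.
Reading off the gridlines: it meets the y-axis at y = -1 (among the integer gridlines); one x-axis crossing is at x = -1.
The integer polynomial consistent with all of this is the stated p.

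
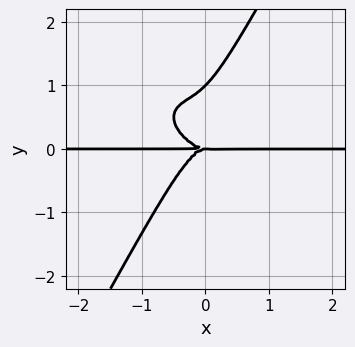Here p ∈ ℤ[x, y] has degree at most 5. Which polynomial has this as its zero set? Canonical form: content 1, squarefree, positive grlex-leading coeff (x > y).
x^3*y + x^2*y^2 + x*y^3 - y^4 + y^3

1. Degree: a generic line meets the curve in up to 4 points, so deg p = 4.
2. From the axis intercepts and sections: the y-axis gridline crossings are at y ∈ {0, 1}; the visible x-axis segment lies entirely on the curve.
3. These observations pin down the coefficients.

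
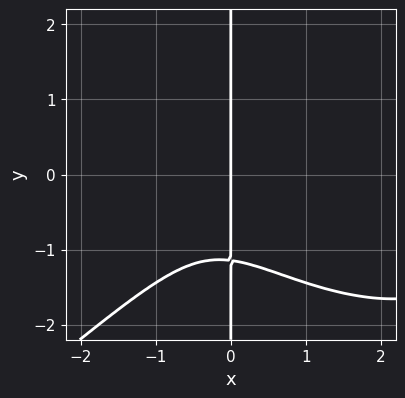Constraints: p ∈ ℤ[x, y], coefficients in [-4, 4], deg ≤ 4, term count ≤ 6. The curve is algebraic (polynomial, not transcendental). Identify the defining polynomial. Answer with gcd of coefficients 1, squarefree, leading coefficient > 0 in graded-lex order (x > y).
x^4 - 2*x*y^3 - 3*x^3 - x^2 - 3*x

(a) deg p = 4. The shape is more complex than any degree-3 curve.
(b) Reading off the gridlines: the visible y-axis segment lies entirely on the curve; it meets the x-axis at x = 0 (among the integer gridlines).
(c) The integer polynomial consistent with all of this is the stated p.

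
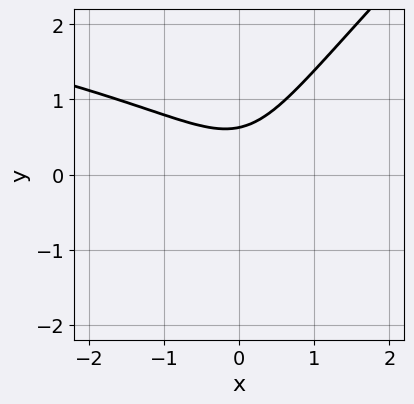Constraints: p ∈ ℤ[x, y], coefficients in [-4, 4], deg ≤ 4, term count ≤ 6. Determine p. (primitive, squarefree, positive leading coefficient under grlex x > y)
3*x*y^2 - 3*y^3 + 3*x^2 - 2*y + 2

1. deg p = 3. The shape is more complex than any degree-2 curve.
2. From the axis intercepts and sections: no x-intercept at any integer in the box.
3. Fitting integer coefficients to these (and the overall shape) gives p.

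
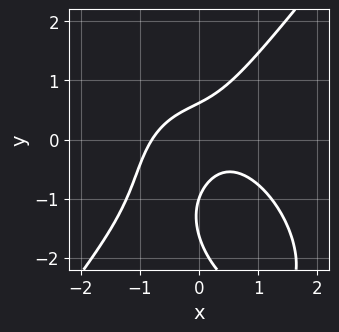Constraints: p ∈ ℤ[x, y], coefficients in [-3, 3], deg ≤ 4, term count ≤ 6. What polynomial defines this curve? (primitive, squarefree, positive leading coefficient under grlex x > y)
2*x^3 - y^3 + 3*x*y - 2*y^2 + 1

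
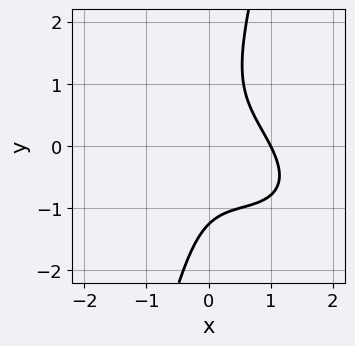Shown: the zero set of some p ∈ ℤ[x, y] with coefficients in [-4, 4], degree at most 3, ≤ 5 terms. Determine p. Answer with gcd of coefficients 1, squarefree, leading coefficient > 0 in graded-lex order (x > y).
deg p = 3.
From the visible intercepts: one x-axis crossing is at x = 1.
Assembling these constraints gives the stated polynomial.

2*x^3 + 3*x^2*y + 3*x*y^2 - y^3 - 2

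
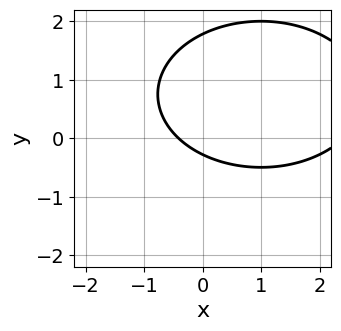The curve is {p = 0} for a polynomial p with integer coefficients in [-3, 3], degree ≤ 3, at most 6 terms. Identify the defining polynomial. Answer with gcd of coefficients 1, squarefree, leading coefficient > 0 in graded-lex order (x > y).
(a) deg p = 2. No degree-1 curve has this shape.
(b) Putting this together gives p.

x^2 + 2*y^2 - 2*x - 3*y - 1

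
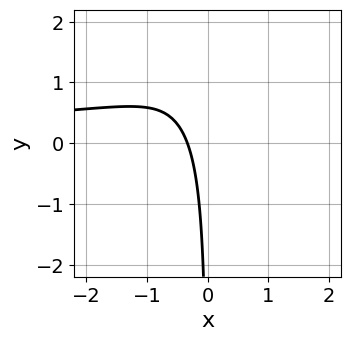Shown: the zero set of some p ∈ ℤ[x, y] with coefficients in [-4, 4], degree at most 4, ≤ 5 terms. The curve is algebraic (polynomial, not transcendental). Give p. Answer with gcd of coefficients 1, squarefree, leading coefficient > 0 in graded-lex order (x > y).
(a) Degree: no degree-2 curve has this shape, so deg p = 3.
(b) Observable constraints: it misses every integer gridline on the y-axis.
(c) Solving for integer coefficients yields p as stated.

x^2*y + x*y^2 - 3*x*y + 3*x + 1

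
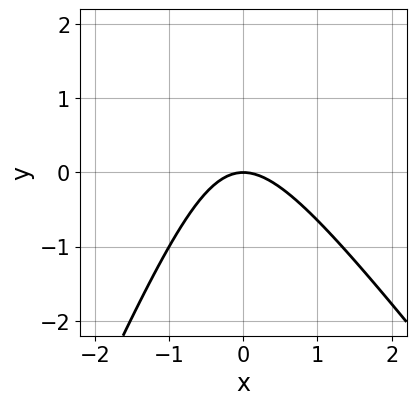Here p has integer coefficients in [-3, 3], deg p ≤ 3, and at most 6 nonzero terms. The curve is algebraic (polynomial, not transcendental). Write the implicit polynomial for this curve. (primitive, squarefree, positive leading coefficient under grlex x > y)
3*x^2 + x*y - y^2 + 3*y

(a) deg p = 2. No degree-1 curve has this shape.
(b) Reading off the gridlines: it crosses the y-axis at the gridline y = 0; it meets the x-axis at x = 0 (among the integer gridlines).
(c) Together with the visible shape, these determine p as stated.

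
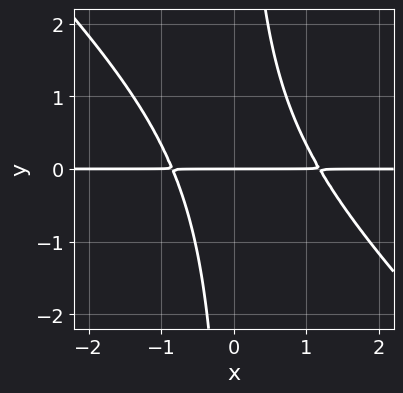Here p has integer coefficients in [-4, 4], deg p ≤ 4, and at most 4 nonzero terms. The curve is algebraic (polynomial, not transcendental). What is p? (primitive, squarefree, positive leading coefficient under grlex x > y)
3*x^2*y + 3*x*y^2 - x*y - 3*y

(a) Degree: the shape is more complex than any degree-2 curve, so deg p = 3.
(b) Observable constraints: it crosses the y-axis at the gridline y = 0; the visible x-axis segment lies entirely on the curve.
(c) These observations pin down the coefficients.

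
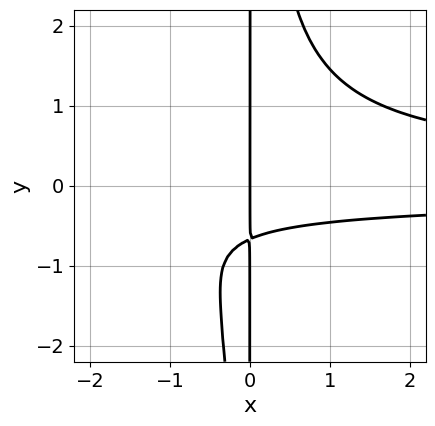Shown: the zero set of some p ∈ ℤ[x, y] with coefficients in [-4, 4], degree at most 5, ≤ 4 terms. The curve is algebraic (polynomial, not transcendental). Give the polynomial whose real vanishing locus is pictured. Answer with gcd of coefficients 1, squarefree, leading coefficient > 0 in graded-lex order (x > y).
The degree is 4 — a generic line meets the curve in up to 4 points.
Against the integer gridlines: the visible y-axis segment lies entirely on the curve; it meets the x-axis at x = 0 (among the integer gridlines).
Together with the visible shape, these determine p as stated.

3*x^2*y^2 - 3*x*y - 2*x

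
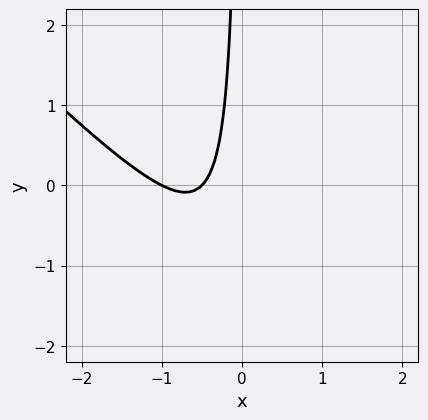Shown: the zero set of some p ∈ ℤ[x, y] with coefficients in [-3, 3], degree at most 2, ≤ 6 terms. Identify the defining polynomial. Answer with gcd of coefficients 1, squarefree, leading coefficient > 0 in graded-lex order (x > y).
First, degree: no degree-1 curve has this shape, so deg p = 2.
Next, from the axis intercepts and sections: the curve avoids every integer y-axis point in the box; one x-axis crossing is at x = -1.
Finally, the integer polynomial consistent with all of this is the stated p.

2*x^2 + 2*x*y + 3*x + 1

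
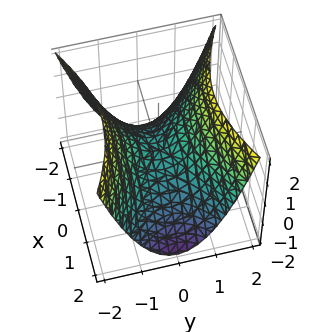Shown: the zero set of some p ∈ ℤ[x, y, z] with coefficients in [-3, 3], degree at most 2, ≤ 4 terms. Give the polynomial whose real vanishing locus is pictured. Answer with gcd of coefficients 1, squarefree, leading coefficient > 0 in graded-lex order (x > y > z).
1. The degree is 2 — a saddle surface; a quadric.
2. Symmetries: it's symmetric under y → −y, forcing even powers of y; mirror symmetry x ↦ −x ⇒ only even powers of x.
3. Checking where it meets the axes: it crosses the x-axis at the gridline x = 0; it meets the z-axis at z = 0 (among the integer gridlines); one y-axis crossing is at y = 0.
4. Fitting integer coefficients to these (and the overall shape) gives p.

x^2 - 2*y^2 + 2*z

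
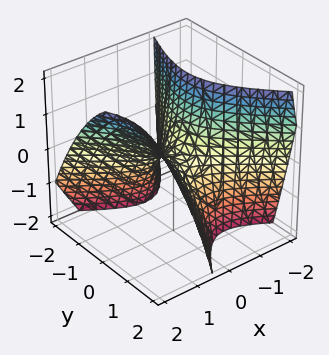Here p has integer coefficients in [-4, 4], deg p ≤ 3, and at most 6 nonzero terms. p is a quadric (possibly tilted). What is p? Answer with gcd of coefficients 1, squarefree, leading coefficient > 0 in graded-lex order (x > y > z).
3*x^2 + 2*x*y - 2*x*z - 2*y^2 - 2*z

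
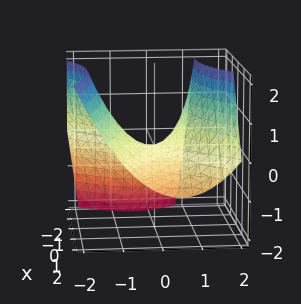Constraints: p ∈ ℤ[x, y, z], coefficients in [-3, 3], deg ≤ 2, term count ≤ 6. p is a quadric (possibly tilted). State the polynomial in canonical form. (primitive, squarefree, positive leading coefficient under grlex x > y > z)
x^2 + x*y + x*z - 2*y^2 + 3*z

First, the degree is 2 — no degree-1 surface has this shape.
Then, from the axis intercepts and sections: it meets the z-axis at z = 0 (among the integer gridlines); it meets the x-axis at x = 0 (among the integer gridlines); one y-axis crossing is at y = 0.
Finally, together with the visible shape, these determine p as stated.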